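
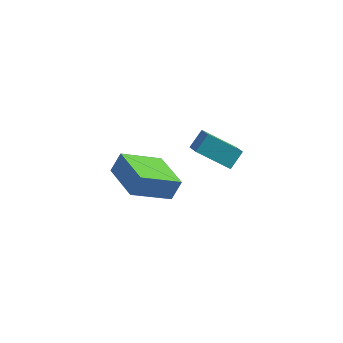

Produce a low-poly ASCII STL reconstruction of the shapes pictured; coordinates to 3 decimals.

solid 
facet normal -0.805 -0.115 0.582
outer loop
vertex 2.404 2.572 -2.926
vertex 2.751 3.265 -2.309
vertex 1.973 3.207 -3.396
endloop
endfacet
facet normal -0.351 -0.699 -0.623
outer loop
vertex 3.429 3.415 -4.451
vertex 2.404 2.572 -2.926
vertex 1.973 3.207 -3.396
endloop
endfacet
facet normal -0.805 -0.115 0.582
outer loop
vertex 1.973 3.207 -3.396
vertex 2.751 3.265 -2.309
vertex 2.32 3.9 -2.779
endloop
endfacet
facet normal -0.479 0.705 -0.522
outer loop
vertex 2.32 3.9 -2.779
vertex 3.429 3.415 -4.451
vertex 1.973 3.207 -3.396
endloop
endfacet
facet normal 0.479 -0.705 0.522
outer loop
vertex 2.404 2.572 -2.926
vertex 4.207 3.473 -3.364
vertex 2.751 3.265 -2.309
endloop
endfacet
facet normal -0.351 -0.699 -0.623
outer loop
vertex 3.86 2.78 -3.981
vertex 2.404 2.572 -2.926
vertex 3.429 3.415 -4.451
endloop
endfacet
facet normal 0.479 -0.705 0.522
outer loop
vertex 3.86 2.78 -3.981
vertex 4.207 3.473 -3.364
vertex 2.404 2.572 -2.926
endloop
endfacet
facet normal 0.351 0.699 0.623
outer loop
vertex 2.751 3.265 -2.309
vertex 4.207 3.473 -3.364
vertex 2.32 3.9 -2.779
endloop
endfacet
facet normal -0.479 0.705 -0.522
outer loop
vertex 3.776 4.108 -3.834
vertex 3.429 3.415 -4.451
vertex 2.32 3.9 -2.779
endloop
endfacet
facet normal 0.351 0.699 0.623
outer loop
vertex 2.32 3.9 -2.779
vertex 4.207 3.473 -3.364
vertex 3.776 4.108 -3.834
endloop
endfacet
facet normal 0.805 0.115 -0.582
outer loop
vertex 3.776 4.108 -3.834
vertex 3.86 2.78 -3.981
vertex 3.429 3.415 -4.451
endloop
endfacet
facet normal 0.805 0.115 -0.582
outer loop
vertex 4.207 3.473 -3.364
vertex 3.86 2.78 -3.981
vertex 3.776 4.108 -3.834
endloop
endfacet
facet normal -0.651 0.748 -0.128
outer loop
vertex 0.211 -0.896 0.005
vertex 1.594 0.13 -1.032
vertex -0.097 -1.303 -0.808
endloop
endfacet
facet normal -0.688 -0.510 0.516
outer loop
vertex 1.126 -2.71 -0.568
vertex 0.211 -0.896 0.005
vertex -0.097 -1.303 -0.808
endloop
endfacet
facet normal -0.651 0.748 -0.128
outer loop
vertex -0.097 -1.303 -0.808
vertex 1.594 0.13 -1.032
vertex 1.286 -0.277 -1.845
endloop
endfacet
facet normal -0.321 -0.424 -0.847
outer loop
vertex 1.286 -0.277 -1.845
vertex 1.126 -2.71 -0.568
vertex -0.097 -1.303 -0.808
endloop
endfacet
facet normal 0.321 0.424 0.847
outer loop
vertex 0.211 -0.896 0.005
vertex 2.817 -1.277 -0.792
vertex 1.594 0.13 -1.032
endloop
endfacet
facet normal -0.688 -0.510 0.516
outer loop
vertex 1.434 -2.303 0.245
vertex 0.211 -0.896 0.005
vertex 1.126 -2.71 -0.568
endloop
endfacet
facet normal 0.321 0.424 0.847
outer loop
vertex 1.434 -2.303 0.245
vertex 2.817 -1.277 -0.792
vertex 0.211 -0.896 0.005
endloop
endfacet
facet normal 0.688 0.510 -0.516
outer loop
vertex 1.594 0.13 -1.032
vertex 2.817 -1.277 -0.792
vertex 1.286 -0.277 -1.845
endloop
endfacet
facet normal -0.321 -0.424 -0.847
outer loop
vertex 2.509 -1.684 -1.605
vertex 1.126 -2.71 -0.568
vertex 1.286 -0.277 -1.845
endloop
endfacet
facet normal 0.688 0.510 -0.516
outer loop
vertex 1.286 -0.277 -1.845
vertex 2.817 -1.277 -0.792
vertex 2.509 -1.684 -1.605
endloop
endfacet
facet normal 0.651 -0.748 0.128
outer loop
vertex 2.509 -1.684 -1.605
vertex 1.434 -2.303 0.245
vertex 1.126 -2.71 -0.568
endloop
endfacet
facet normal 0.651 -0.748 0.128
outer loop
vertex 2.817 -1.277 -0.792
vertex 1.434 -2.303 0.245
vertex 2.509 -1.684 -1.605
endloop
endfacet

endsolid


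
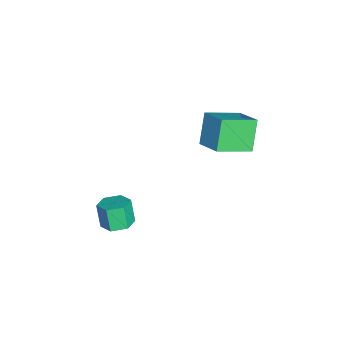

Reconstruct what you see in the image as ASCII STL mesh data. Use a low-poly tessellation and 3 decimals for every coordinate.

solid 
facet normal -0.569 0.077 0.819
outer loop
vertex -1.862 0.442 2.868
vertex -2.521 1.662 2.295
vertex -2.682 -0.239 2.362
endloop
endfacet
facet normal 0.439 -0.813 0.382
outer loop
vertex -1.919 -0.342 1.265
vertex -1.862 0.442 2.868
vertex -2.682 -0.239 2.362
endloop
endfacet
facet normal -0.569 0.077 0.819
outer loop
vertex -2.682 -0.239 2.362
vertex -2.521 1.662 2.295
vertex -3.341 0.981 1.789
endloop
endfacet
facet normal -0.695 -0.577 -0.429
outer loop
vertex -3.341 0.981 1.789
vertex -1.919 -0.342 1.265
vertex -2.682 -0.239 2.362
endloop
endfacet
facet normal 0.695 0.577 0.429
outer loop
vertex -1.862 0.442 2.868
vertex -1.758 1.559 1.198
vertex -2.521 1.662 2.295
endloop
endfacet
facet normal 0.439 -0.813 0.382
outer loop
vertex -1.099 0.339 1.771
vertex -1.862 0.442 2.868
vertex -1.919 -0.342 1.265
endloop
endfacet
facet normal 0.695 0.577 0.429
outer loop
vertex -1.099 0.339 1.771
vertex -1.758 1.559 1.198
vertex -1.862 0.442 2.868
endloop
endfacet
facet normal -0.439 0.813 -0.382
outer loop
vertex -2.521 1.662 2.295
vertex -1.758 1.559 1.198
vertex -3.341 0.981 1.789
endloop
endfacet
facet normal -0.695 -0.577 -0.429
outer loop
vertex -2.578 0.878 0.692
vertex -1.919 -0.342 1.265
vertex -3.341 0.981 1.789
endloop
endfacet
facet normal -0.439 0.813 -0.382
outer loop
vertex -3.341 0.981 1.789
vertex -1.758 1.559 1.198
vertex -2.578 0.878 0.692
endloop
endfacet
facet normal 0.569 -0.077 -0.819
outer loop
vertex -2.578 0.878 0.692
vertex -1.099 0.339 1.771
vertex -1.919 -0.342 1.265
endloop
endfacet
facet normal 0.569 -0.077 -0.819
outer loop
vertex -1.758 1.559 1.198
vertex -1.099 0.339 1.771
vertex -2.578 0.878 0.692
endloop
endfacet
facet normal 0.326 0.180 -0.928
outer loop
vertex -0.47 -2.78 -2.72
vertex -0.886 -3.209 -2.949
vertex -1.059 -2.596 -2.891
endloop
endfacet
facet normal 0.219 0.941 0.258
outer loop
vertex -0.47 -2.78 -2.72
vertex -1.059 -2.596 -2.891
vertex -0.799 -2.961 -1.782
endloop
endfacet
facet normal 0.217 0.941 0.259
outer loop
vertex -0.799 -2.961 -1.782
vertex -1.059 -2.596 -2.891
vertex -1.388 -2.778 -1.953
endloop
endfacet
facet normal -0.325 -0.180 0.928
outer loop
vertex -0.799 -2.961 -1.782
vertex -1.388 -2.778 -1.953
vertex -1.214 -3.391 -2.011
endloop
endfacet
facet normal 0.326 0.180 -0.928
outer loop
vertex -1.059 -2.596 -2.891
vertex -0.886 -3.209 -2.949
vertex -1.474 -3.025 -3.12
endloop
endfacet
facet normal -0.687 0.719 -0.102
outer loop
vertex -1.059 -2.596 -2.891
vertex -1.474 -3.025 -3.12
vertex -1.388 -2.778 -1.953
endloop
endfacet
facet normal -0.687 0.719 -0.102
outer loop
vertex -1.388 -2.778 -1.953
vertex -1.474 -3.025 -3.12
vertex -1.803 -3.207 -2.182
endloop
endfacet
facet normal -0.326 -0.180 0.928
outer loop
vertex -1.388 -2.778 -1.953
vertex -1.803 -3.207 -2.182
vertex -1.214 -3.391 -2.011
endloop
endfacet
facet normal 0.326 0.180 -0.928
outer loop
vertex -1.474 -3.025 -3.12
vertex -0.886 -3.209 -2.949
vertex -1.301 -3.639 -3.178
endloop
endfacet
facet normal -0.906 -0.221 -0.361
outer loop
vertex -1.474 -3.025 -3.12
vertex -1.301 -3.639 -3.178
vertex -1.803 -3.207 -2.182
endloop
endfacet
facet normal -0.906 -0.222 -0.361
outer loop
vertex -1.803 -3.207 -2.182
vertex -1.301 -3.639 -3.178
vertex -1.63 -3.82 -2.24
endloop
endfacet
facet normal -0.326 -0.180 0.928
outer loop
vertex -1.803 -3.207 -2.182
vertex -1.63 -3.82 -2.24
vertex -1.214 -3.391 -2.011
endloop
endfacet
facet normal 0.325 0.180 -0.928
outer loop
vertex -1.301 -3.639 -3.178
vertex -0.886 -3.209 -2.949
vertex -0.712 -3.822 -3.007
endloop
endfacet
facet normal -0.218 -0.941 -0.258
outer loop
vertex -1.301 -3.639 -3.178
vertex -0.712 -3.822 -3.007
vertex -1.63 -3.82 -2.24
endloop
endfacet
facet normal -0.219 -0.941 -0.259
outer loop
vertex -1.63 -3.82 -2.24
vertex -0.712 -3.822 -3.007
vertex -1.041 -4.004 -2.069
endloop
endfacet
facet normal -0.326 -0.180 0.928
outer loop
vertex -1.63 -3.82 -2.24
vertex -1.041 -4.004 -2.069
vertex -1.214 -3.391 -2.011
endloop
endfacet
facet normal 0.326 0.180 -0.928
outer loop
vertex -0.712 -3.822 -3.007
vertex -0.886 -3.209 -2.949
vertex -0.297 -3.393 -2.778
endloop
endfacet
facet normal 0.687 -0.719 0.102
outer loop
vertex -0.712 -3.822 -3.007
vertex -0.297 -3.393 -2.778
vertex -1.041 -4.004 -2.069
endloop
endfacet
facet normal 0.687 -0.719 0.102
outer loop
vertex -1.041 -4.004 -2.069
vertex -0.297 -3.393 -2.778
vertex -0.626 -3.575 -1.84
endloop
endfacet
facet normal -0.326 -0.180 0.928
outer loop
vertex -1.041 -4.004 -2.069
vertex -0.626 -3.575 -1.84
vertex -1.214 -3.391 -2.011
endloop
endfacet
facet normal 0.326 0.180 -0.928
outer loop
vertex -0.297 -3.393 -2.778
vertex -0.886 -3.209 -2.949
vertex -0.47 -2.78 -2.72
endloop
endfacet
facet normal 0.906 0.222 0.361
outer loop
vertex -0.297 -3.393 -2.778
vertex -0.47 -2.78 -2.72
vertex -0.626 -3.575 -1.84
endloop
endfacet
facet normal 0.906 0.221 0.361
outer loop
vertex -0.626 -3.575 -1.84
vertex -0.47 -2.78 -2.72
vertex -0.799 -2.961 -1.782
endloop
endfacet
facet normal -0.326 -0.180 0.928
outer loop
vertex -0.626 -3.575 -1.84
vertex -0.799 -2.961 -1.782
vertex -1.214 -3.391 -2.011
endloop
endfacet

endsolid


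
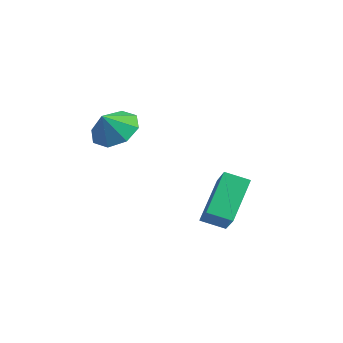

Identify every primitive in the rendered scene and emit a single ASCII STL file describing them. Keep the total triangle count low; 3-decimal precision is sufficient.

solid 
facet normal 0.059 0.540 -0.839
outer loop
vertex -1.781 -4.255 1.998
vertex -2.229 -3.499 2.453
vertex -1.29 -3.787 2.334
endloop
endfacet
facet normal 0.531 -0.785 0.318
outer loop
vertex -1.781 -4.255 1.998
vertex -1.29 -3.787 2.334
vertex -2.291 -4.061 3.327
endloop
endfacet
facet normal 0.059 0.540 -0.839
outer loop
vertex -1.29 -3.787 2.334
vertex -2.229 -3.499 2.453
vertex -1.349 -3.15 2.74
endloop
endfacet
facet normal 0.709 -0.331 0.623
outer loop
vertex -1.29 -3.787 2.334
vertex -1.349 -3.15 2.74
vertex -2.291 -4.061 3.327
endloop
endfacet
facet normal 0.059 0.540 -0.839
outer loop
vertex -1.349 -3.15 2.74
vertex -2.229 -3.499 2.453
vertex -1.923 -2.717 2.978
endloop
endfacet
facet normal 0.449 0.107 0.887
outer loop
vertex -1.349 -3.15 2.74
vertex -1.923 -2.717 2.978
vertex -2.291 -4.061 3.327
endloop
endfacet
facet normal 0.058 0.541 -0.839
outer loop
vertex -1.923 -2.717 2.978
vertex -2.229 -3.499 2.453
vertex -2.677 -2.743 2.909
endloop
endfacet
facet normal -0.097 0.275 0.957
outer loop
vertex -1.923 -2.717 2.978
vertex -2.677 -2.743 2.909
vertex -2.291 -4.061 3.327
endloop
endfacet
facet normal 0.059 0.541 -0.839
outer loop
vertex -2.677 -2.743 2.909
vertex -2.229 -3.499 2.453
vertex -3.169 -3.211 2.573
endloop
endfacet
facet normal -0.609 0.072 0.790
outer loop
vertex -2.677 -2.743 2.909
vertex -3.169 -3.211 2.573
vertex -2.291 -4.061 3.327
endloop
endfacet
facet normal 0.058 0.540 -0.839
outer loop
vertex -3.169 -3.211 2.573
vertex -2.229 -3.499 2.453
vertex -3.11 -3.848 2.167
endloop
endfacet
facet normal -0.787 -0.382 0.485
outer loop
vertex -3.169 -3.211 2.573
vertex -3.11 -3.848 2.167
vertex -2.291 -4.061 3.327
endloop
endfacet
facet normal 0.059 0.540 -0.840
outer loop
vertex -3.11 -3.848 2.167
vertex -2.229 -3.499 2.453
vertex -2.536 -4.281 1.929
endloop
endfacet
facet normal -0.527 -0.820 0.221
outer loop
vertex -3.11 -3.848 2.167
vertex -2.536 -4.281 1.929
vertex -2.291 -4.061 3.327
endloop
endfacet
facet normal 0.058 0.540 -0.840
outer loop
vertex -2.536 -4.281 1.929
vertex -2.229 -3.499 2.453
vertex -1.781 -4.255 1.998
endloop
endfacet
facet normal 0.020 -0.988 0.152
outer loop
vertex -2.536 -4.281 1.929
vertex -1.781 -4.255 1.998
vertex -2.291 -4.061 3.327
endloop
endfacet
facet normal -0.754 -0.566 0.333
outer loop
vertex 1.472 -1.658 1.051
vertex 0.649 -1.172 0.014
vertex 2.069 -3.14 -0.118
endloop
endfacet
facet normal 0.583 -0.345 0.735
outer loop
vertex 2.831 -2.568 -0.454
vertex 1.472 -1.658 1.051
vertex 2.069 -3.14 -0.118
endloop
endfacet
facet normal -0.754 -0.566 0.333
outer loop
vertex 2.069 -3.14 -0.118
vertex 0.649 -1.172 0.014
vertex 1.246 -2.654 -1.155
endloop
endfacet
facet normal 0.302 -0.749 -0.590
outer loop
vertex 1.246 -2.654 -1.155
vertex 2.831 -2.568 -0.454
vertex 2.069 -3.14 -0.118
endloop
endfacet
facet normal -0.302 0.749 0.590
outer loop
vertex 1.472 -1.658 1.051
vertex 1.411 -0.6 -0.322
vertex 0.649 -1.172 0.014
endloop
endfacet
facet normal 0.583 -0.345 0.735
outer loop
vertex 2.234 -1.086 0.715
vertex 1.472 -1.658 1.051
vertex 2.831 -2.568 -0.454
endloop
endfacet
facet normal -0.302 0.749 0.590
outer loop
vertex 2.234 -1.086 0.715
vertex 1.411 -0.6 -0.322
vertex 1.472 -1.658 1.051
endloop
endfacet
facet normal -0.583 0.345 -0.735
outer loop
vertex 0.649 -1.172 0.014
vertex 1.411 -0.6 -0.322
vertex 1.246 -2.654 -1.155
endloop
endfacet
facet normal 0.302 -0.749 -0.590
outer loop
vertex 2.008 -2.082 -1.491
vertex 2.831 -2.568 -0.454
vertex 1.246 -2.654 -1.155
endloop
endfacet
facet normal -0.583 0.345 -0.735
outer loop
vertex 1.246 -2.654 -1.155
vertex 1.411 -0.6 -0.322
vertex 2.008 -2.082 -1.491
endloop
endfacet
facet normal 0.754 0.566 -0.333
outer loop
vertex 2.008 -2.082 -1.491
vertex 2.234 -1.086 0.715
vertex 2.831 -2.568 -0.454
endloop
endfacet
facet normal 0.754 0.566 -0.333
outer loop
vertex 1.411 -0.6 -0.322
vertex 2.234 -1.086 0.715
vertex 2.008 -2.082 -1.491
endloop
endfacet

endsolid


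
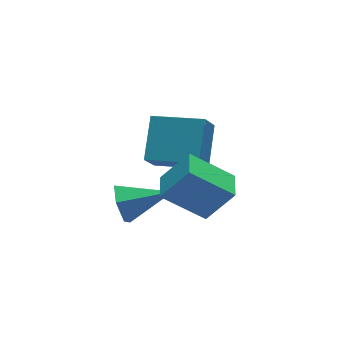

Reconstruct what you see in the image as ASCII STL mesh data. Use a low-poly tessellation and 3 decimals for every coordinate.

solid 
facet normal -0.854 0.409 -0.320
outer loop
vertex -2.133 -1.479 -3.07
vertex -2.544 -1.819 -2.408
vertex -2.198 -1.045 -2.342
endloop
endfacet
facet normal 0.793 0.552 -0.258
outer loop
vertex -2.133 -1.479 -3.07
vertex -2.198 -1.045 -2.342
vertex -0.956 -2.581 -1.812
endloop
endfacet
facet normal -0.854 0.409 -0.320
outer loop
vertex -2.198 -1.045 -2.342
vertex -2.544 -1.819 -2.408
vertex -2.609 -1.385 -1.68
endloop
endfacet
facet normal 0.492 0.612 0.620
outer loop
vertex -2.198 -1.045 -2.342
vertex -2.609 -1.385 -1.68
vertex -0.956 -2.581 -1.812
endloop
endfacet
facet normal -0.854 0.410 -0.320
outer loop
vertex -2.609 -1.385 -1.68
vertex -2.544 -1.819 -2.408
vertex -2.955 -2.158 -1.746
endloop
endfacet
facet normal 0.014 -0.091 0.996
outer loop
vertex -2.609 -1.385 -1.68
vertex -2.955 -2.158 -1.746
vertex -0.956 -2.581 -1.812
endloop
endfacet
facet normal -0.854 0.411 -0.320
outer loop
vertex -2.955 -2.158 -1.746
vertex -2.544 -1.819 -2.408
vertex -2.891 -2.592 -2.474
endloop
endfacet
facet normal -0.164 -0.854 0.494
outer loop
vertex -2.955 -2.158 -1.746
vertex -2.891 -2.592 -2.474
vertex -0.956 -2.581 -1.812
endloop
endfacet
facet normal -0.854 0.411 -0.320
outer loop
vertex -2.891 -2.592 -2.474
vertex -2.544 -1.819 -2.408
vertex -2.48 -2.253 -3.136
endloop
endfacet
facet normal 0.136 -0.914 -0.383
outer loop
vertex -2.891 -2.592 -2.474
vertex -2.48 -2.253 -3.136
vertex -0.956 -2.581 -1.812
endloop
endfacet
facet normal -0.854 0.410 -0.320
outer loop
vertex -2.48 -2.253 -3.136
vertex -2.544 -1.819 -2.408
vertex -2.133 -1.479 -3.07
endloop
endfacet
facet normal 0.615 -0.211 -0.760
outer loop
vertex -2.48 -2.253 -3.136
vertex -2.133 -1.479 -3.07
vertex -0.956 -2.581 -1.812
endloop
endfacet
facet normal -0.563 0.238 -0.791
outer loop
vertex -2.069 -3.646 -0.404
vertex -1.515 -2.703 -0.514
vertex -0.792 -4.534 -1.58
endloop
endfacet
facet normal -0.504 -0.858 0.101
outer loop
vertex 0.115 -4.917 -0.306
vertex -2.069 -3.646 -0.404
vertex -0.792 -4.534 -1.58
endloop
endfacet
facet normal -0.563 0.238 -0.791
outer loop
vertex -0.792 -4.534 -1.58
vertex -1.515 -2.703 -0.514
vertex -0.238 -3.59 -1.69
endloop
endfacet
facet normal 0.655 -0.455 -0.603
outer loop
vertex -0.238 -3.59 -1.69
vertex 0.115 -4.917 -0.306
vertex -0.792 -4.534 -1.58
endloop
endfacet
facet normal -0.655 0.455 0.603
outer loop
vertex -2.069 -3.646 -0.404
vertex -0.608 -3.086 0.76
vertex -1.515 -2.703 -0.514
endloop
endfacet
facet normal -0.504 -0.858 0.100
outer loop
vertex -1.162 -4.03 0.87
vertex -2.069 -3.646 -0.404
vertex 0.115 -4.917 -0.306
endloop
endfacet
facet normal -0.655 0.455 0.603
outer loop
vertex -1.162 -4.03 0.87
vertex -0.608 -3.086 0.76
vertex -2.069 -3.646 -0.404
endloop
endfacet
facet normal 0.504 0.858 -0.100
outer loop
vertex -1.515 -2.703 -0.514
vertex -0.608 -3.086 0.76
vertex -0.238 -3.59 -1.69
endloop
endfacet
facet normal 0.655 -0.455 -0.603
outer loop
vertex 0.669 -3.974 -0.416
vertex 0.115 -4.917 -0.306
vertex -0.238 -3.59 -1.69
endloop
endfacet
facet normal 0.504 0.858 -0.100
outer loop
vertex -0.238 -3.59 -1.69
vertex -0.608 -3.086 0.76
vertex 0.669 -3.974 -0.416
endloop
endfacet
facet normal 0.563 -0.238 0.791
outer loop
vertex 0.669 -3.974 -0.416
vertex -1.162 -4.03 0.87
vertex 0.115 -4.917 -0.306
endloop
endfacet
facet normal 0.563 -0.238 0.791
outer loop
vertex -0.608 -3.086 0.76
vertex -1.162 -4.03 0.87
vertex 0.669 -3.974 -0.416
endloop
endfacet
facet normal -0.485 -0.297 0.823
outer loop
vertex 1.341 -0.881 -0.324
vertex -0.079 0.517 -0.656
vertex 0.378 -2.098 -1.331
endloop
endfacet
facet normal 0.703 -0.692 0.164
outer loop
vertex 0.999 -1.717 -2.384
vertex 1.341 -0.881 -0.324
vertex 0.378 -2.098 -1.331
endloop
endfacet
facet normal -0.485 -0.297 0.823
outer loop
vertex 0.378 -2.098 -1.331
vertex -0.079 0.517 -0.656
vertex -1.042 -0.7 -1.663
endloop
endfacet
facet normal -0.520 -0.658 -0.545
outer loop
vertex -1.042 -0.7 -1.663
vertex 0.999 -1.717 -2.384
vertex 0.378 -2.098 -1.331
endloop
endfacet
facet normal 0.520 0.658 0.545
outer loop
vertex 1.341 -0.881 -0.324
vertex 0.542 0.898 -1.709
vertex -0.079 0.517 -0.656
endloop
endfacet
facet normal 0.703 -0.692 0.164
outer loop
vertex 1.962 -0.5 -1.377
vertex 1.341 -0.881 -0.324
vertex 0.999 -1.717 -2.384
endloop
endfacet
facet normal 0.520 0.658 0.545
outer loop
vertex 1.962 -0.5 -1.377
vertex 0.542 0.898 -1.709
vertex 1.341 -0.881 -0.324
endloop
endfacet
facet normal -0.703 0.692 -0.164
outer loop
vertex -0.079 0.517 -0.656
vertex 0.542 0.898 -1.709
vertex -1.042 -0.7 -1.663
endloop
endfacet
facet normal -0.520 -0.658 -0.545
outer loop
vertex -0.421 -0.319 -2.716
vertex 0.999 -1.717 -2.384
vertex -1.042 -0.7 -1.663
endloop
endfacet
facet normal -0.703 0.692 -0.164
outer loop
vertex -1.042 -0.7 -1.663
vertex 0.542 0.898 -1.709
vertex -0.421 -0.319 -2.716
endloop
endfacet
facet normal 0.485 0.297 -0.823
outer loop
vertex -0.421 -0.319 -2.716
vertex 1.962 -0.5 -1.377
vertex 0.999 -1.717 -2.384
endloop
endfacet
facet normal 0.485 0.297 -0.823
outer loop
vertex 0.542 0.898 -1.709
vertex 1.962 -0.5 -1.377
vertex -0.421 -0.319 -2.716
endloop
endfacet

endsolid


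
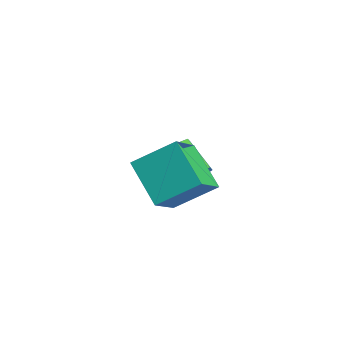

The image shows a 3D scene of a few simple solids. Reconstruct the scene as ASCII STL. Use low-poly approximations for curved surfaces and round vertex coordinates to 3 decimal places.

solid 
facet normal 0.784 0.246 -0.570
outer loop
vertex -0.996 0.812 -3.685
vertex -1.565 1.165 -4.316
vertex -1.241 1.698 -3.64
endloop
endfacet
facet normal 0.561 0.113 0.820
outer loop
vertex -0.996 0.812 -3.685
vertex -1.241 1.698 -3.64
vertex -2.306 0.402 -2.733
endloop
endfacet
facet normal 0.561 0.113 0.820
outer loop
vertex -2.306 0.402 -2.733
vertex -1.241 1.698 -3.64
vertex -2.55 1.288 -2.688
endloop
endfacet
facet normal -0.784 -0.245 0.570
outer loop
vertex -2.306 0.402 -2.733
vertex -2.55 1.288 -2.688
vertex -2.875 0.755 -3.364
endloop
endfacet
facet normal 0.784 0.246 -0.570
outer loop
vertex -1.241 1.698 -3.64
vertex -1.565 1.165 -4.316
vertex -1.81 2.051 -4.271
endloop
endfacet
facet normal 0.050 0.890 0.453
outer loop
vertex -1.241 1.698 -3.64
vertex -1.81 2.051 -4.271
vertex -2.55 1.288 -2.688
endloop
endfacet
facet normal 0.050 0.890 0.453
outer loop
vertex -2.55 1.288 -2.688
vertex -1.81 2.051 -4.271
vertex -3.119 1.641 -3.319
endloop
endfacet
facet normal -0.784 -0.245 0.570
outer loop
vertex -2.55 1.288 -2.688
vertex -3.119 1.641 -3.319
vertex -2.875 0.755 -3.364
endloop
endfacet
facet normal 0.784 0.246 -0.570
outer loop
vertex -1.81 2.051 -4.271
vertex -1.565 1.165 -4.316
vertex -2.134 1.518 -4.947
endloop
endfacet
facet normal -0.511 0.777 -0.368
outer loop
vertex -1.81 2.051 -4.271
vertex -2.134 1.518 -4.947
vertex -3.119 1.641 -3.319
endloop
endfacet
facet normal -0.510 0.777 -0.368
outer loop
vertex -3.119 1.641 -3.319
vertex -2.134 1.518 -4.947
vertex -3.444 1.108 -3.995
endloop
endfacet
facet normal -0.784 -0.245 0.570
outer loop
vertex -3.119 1.641 -3.319
vertex -3.444 1.108 -3.995
vertex -2.875 0.755 -3.364
endloop
endfacet
facet normal 0.784 0.245 -0.570
outer loop
vertex -2.134 1.518 -4.947
vertex -1.565 1.165 -4.316
vertex -1.89 0.632 -4.992
endloop
endfacet
facet normal -0.561 -0.113 -0.820
outer loop
vertex -2.134 1.518 -4.947
vertex -1.89 0.632 -4.992
vertex -3.444 1.108 -3.995
endloop
endfacet
facet normal -0.561 -0.113 -0.820
outer loop
vertex -3.444 1.108 -3.995
vertex -1.89 0.632 -4.992
vertex -3.199 0.222 -4.04
endloop
endfacet
facet normal -0.784 -0.246 0.570
outer loop
vertex -3.444 1.108 -3.995
vertex -3.199 0.222 -4.04
vertex -2.875 0.755 -3.364
endloop
endfacet
facet normal 0.784 0.245 -0.570
outer loop
vertex -1.89 0.632 -4.992
vertex -1.565 1.165 -4.316
vertex -1.321 0.279 -4.361
endloop
endfacet
facet normal -0.050 -0.890 -0.453
outer loop
vertex -1.89 0.632 -4.992
vertex -1.321 0.279 -4.361
vertex -3.199 0.222 -4.04
endloop
endfacet
facet normal -0.050 -0.890 -0.453
outer loop
vertex -3.199 0.222 -4.04
vertex -1.321 0.279 -4.361
vertex -2.63 -0.131 -3.409
endloop
endfacet
facet normal -0.784 -0.246 0.570
outer loop
vertex -3.199 0.222 -4.04
vertex -2.63 -0.131 -3.409
vertex -2.875 0.755 -3.364
endloop
endfacet
facet normal 0.784 0.245 -0.570
outer loop
vertex -1.321 0.279 -4.361
vertex -1.565 1.165 -4.316
vertex -0.996 0.812 -3.685
endloop
endfacet
facet normal 0.511 -0.777 0.367
outer loop
vertex -1.321 0.279 -4.361
vertex -0.996 0.812 -3.685
vertex -2.63 -0.131 -3.409
endloop
endfacet
facet normal 0.511 -0.777 0.368
outer loop
vertex -2.63 -0.131 -3.409
vertex -0.996 0.812 -3.685
vertex -2.306 0.402 -2.733
endloop
endfacet
facet normal -0.784 -0.246 0.570
outer loop
vertex -2.63 -0.131 -3.409
vertex -2.306 0.402 -2.733
vertex -2.875 0.755 -3.364
endloop
endfacet
facet normal -0.805 -0.129 0.579
outer loop
vertex 1.208 -0.724 0.061
vertex 0.178 0.424 -1.116
vertex 0.67 -2.348 -1.051
endloop
endfacet
facet normal 0.531 -0.591 0.607
outer loop
vertex 2.442 -2.064 -2.324
vertex 1.208 -0.724 0.061
vertex 0.67 -2.348 -1.051
endloop
endfacet
facet normal -0.805 -0.129 0.579
outer loop
vertex 0.67 -2.348 -1.051
vertex 0.178 0.424 -1.116
vertex -0.36 -1.2 -2.228
endloop
endfacet
facet normal -0.264 -0.796 -0.545
outer loop
vertex -0.36 -1.2 -2.228
vertex 2.442 -2.064 -2.324
vertex 0.67 -2.348 -1.051
endloop
endfacet
facet normal 0.264 0.796 0.545
outer loop
vertex 1.208 -0.724 0.061
vertex 1.95 0.708 -2.389
vertex 0.178 0.424 -1.116
endloop
endfacet
facet normal 0.531 -0.591 0.607
outer loop
vertex 2.98 -0.44 -1.212
vertex 1.208 -0.724 0.061
vertex 2.442 -2.064 -2.324
endloop
endfacet
facet normal 0.264 0.796 0.545
outer loop
vertex 2.98 -0.44 -1.212
vertex 1.95 0.708 -2.389
vertex 1.208 -0.724 0.061
endloop
endfacet
facet normal -0.531 0.591 -0.607
outer loop
vertex 0.178 0.424 -1.116
vertex 1.95 0.708 -2.389
vertex -0.36 -1.2 -2.228
endloop
endfacet
facet normal -0.264 -0.796 -0.545
outer loop
vertex 1.412 -0.916 -3.501
vertex 2.442 -2.064 -2.324
vertex -0.36 -1.2 -2.228
endloop
endfacet
facet normal -0.531 0.591 -0.607
outer loop
vertex -0.36 -1.2 -2.228
vertex 1.95 0.708 -2.389
vertex 1.412 -0.916 -3.501
endloop
endfacet
facet normal 0.805 0.129 -0.579
outer loop
vertex 1.412 -0.916 -3.501
vertex 2.98 -0.44 -1.212
vertex 2.442 -2.064 -2.324
endloop
endfacet
facet normal 0.805 0.129 -0.579
outer loop
vertex 1.95 0.708 -2.389
vertex 2.98 -0.44 -1.212
vertex 1.412 -0.916 -3.501
endloop
endfacet

endsolid


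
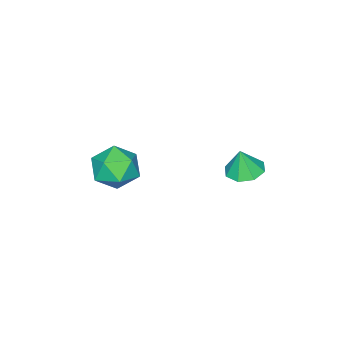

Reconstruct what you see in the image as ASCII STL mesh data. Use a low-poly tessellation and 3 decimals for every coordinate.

solid 
facet normal -0.167 0.091 -0.982
outer loop
vertex -2.281 0.995 -0.766
vertex -2.968 0.768 -0.67
vertex -2.634 1.417 -0.667
endloop
endfacet
facet normal 0.728 0.499 0.470
outer loop
vertex -2.281 0.995 -0.766
vertex -2.634 1.417 -0.667
vertex -2.792 0.672 0.37
endloop
endfacet
facet normal -0.165 0.090 -0.982
outer loop
vertex -2.634 1.417 -0.667
vertex -2.968 0.768 -0.67
vertex -3.182 1.458 -0.571
endloop
endfacet
facet normal 0.163 0.789 0.592
outer loop
vertex -2.634 1.417 -0.667
vertex -3.182 1.458 -0.571
vertex -2.792 0.672 0.37
endloop
endfacet
facet normal -0.165 0.090 -0.982
outer loop
vertex -3.182 1.458 -0.571
vertex -2.968 0.768 -0.67
vertex -3.605 1.096 -0.533
endloop
endfacet
facet normal -0.443 0.589 0.676
outer loop
vertex -3.182 1.458 -0.571
vertex -3.605 1.096 -0.533
vertex -2.792 0.672 0.37
endloop
endfacet
facet normal -0.165 0.089 -0.982
outer loop
vertex -3.605 1.096 -0.533
vertex -2.968 0.768 -0.67
vertex -3.655 0.541 -0.575
endloop
endfacet
facet normal -0.739 0.016 0.673
outer loop
vertex -3.605 1.096 -0.533
vertex -3.655 0.541 -0.575
vertex -2.792 0.672 0.37
endloop
endfacet
facet normal -0.165 0.090 -0.982
outer loop
vertex -3.655 0.541 -0.575
vertex -2.968 0.768 -0.67
vertex -3.302 0.119 -0.673
endloop
endfacet
facet normal -0.550 -0.596 0.585
outer loop
vertex -3.655 0.541 -0.575
vertex -3.302 0.119 -0.673
vertex -2.792 0.672 0.37
endloop
endfacet
facet normal -0.167 0.090 -0.982
outer loop
vertex -3.302 0.119 -0.673
vertex -2.968 0.768 -0.67
vertex -2.754 0.077 -0.77
endloop
endfacet
facet normal 0.014 -0.886 0.463
outer loop
vertex -3.302 0.119 -0.673
vertex -2.754 0.077 -0.77
vertex -2.792 0.672 0.37
endloop
endfacet
facet normal -0.166 0.091 -0.982
outer loop
vertex -2.754 0.077 -0.77
vertex -2.968 0.768 -0.67
vertex -2.33 0.44 -0.808
endloop
endfacet
facet normal 0.621 -0.686 0.379
outer loop
vertex -2.754 0.077 -0.77
vertex -2.33 0.44 -0.808
vertex -2.792 0.672 0.37
endloop
endfacet
facet normal -0.167 0.089 -0.982
outer loop
vertex -2.33 0.44 -0.808
vertex -2.968 0.768 -0.67
vertex -2.281 0.995 -0.766
endloop
endfacet
facet normal 0.918 -0.110 0.382
outer loop
vertex -2.33 0.44 -0.808
vertex -2.281 0.995 -0.766
vertex -2.792 0.672 0.37
endloop
endfacet
facet normal -0.569 0.250 0.783
outer loop
vertex -1.261 -2.852 -1.007
vertex -2.034 -3.306 -1.424
vertex -1.43 -3.809 -0.824
endloop
endfacet
facet normal 0.112 0.167 0.979
outer loop
vertex -1.261 -2.852 -1.007
vertex -1.43 -3.809 -0.824
vertex -0.508 -3.492 -0.984
endloop
endfacet
facet normal 0.509 0.621 0.596
outer loop
vertex -1.261 -2.852 -1.007
vertex -0.508 -3.492 -0.984
vertex -0.541 -2.794 -1.682
endloop
endfacet
facet normal 0.073 0.984 0.162
outer loop
vertex -1.261 -2.852 -1.007
vertex -0.541 -2.794 -1.682
vertex -1.485 -2.679 -1.954
endloop
endfacet
facet normal -0.594 0.755 0.278
outer loop
vertex -1.261 -2.852 -1.007
vertex -1.485 -2.679 -1.954
vertex -2.034 -3.306 -1.424
endloop
endfacet
facet normal 0.311 -0.496 0.810
outer loop
vertex -0.508 -3.492 -0.984
vertex -1.43 -3.809 -0.824
vertex -0.815 -4.341 -1.386
endloop
endfacet
facet normal -0.791 -0.362 0.493
outer loop
vertex -1.43 -3.809 -0.824
vertex -2.034 -3.306 -1.424
vertex -1.759 -4.226 -1.658
endloop
endfacet
facet normal -0.830 0.454 -0.324
outer loop
vertex -2.034 -3.306 -1.424
vertex -1.485 -2.679 -1.954
vertex -1.792 -3.528 -2.356
endloop
endfacet
facet normal 0.247 0.824 -0.510
outer loop
vertex -1.485 -2.679 -1.954
vertex -0.541 -2.794 -1.682
vertex -0.87 -3.211 -2.516
endloop
endfacet
facet normal 0.953 0.236 0.191
outer loop
vertex -0.541 -2.794 -1.682
vertex -0.508 -3.492 -0.984
vertex -0.266 -3.714 -1.916
endloop
endfacet
facet normal -0.073 -0.984 -0.162
outer loop
vertex -1.039 -4.168 -2.333
vertex -0.815 -4.341 -1.386
vertex -1.759 -4.226 -1.658
endloop
endfacet
facet normal -0.509 -0.621 -0.596
outer loop
vertex -1.039 -4.168 -2.333
vertex -1.759 -4.226 -1.658
vertex -1.792 -3.528 -2.356
endloop
endfacet
facet normal -0.112 -0.167 -0.979
outer loop
vertex -1.039 -4.168 -2.333
vertex -1.792 -3.528 -2.356
vertex -0.87 -3.211 -2.516
endloop
endfacet
facet normal 0.569 -0.250 -0.783
outer loop
vertex -1.039 -4.168 -2.333
vertex -0.87 -3.211 -2.516
vertex -0.266 -3.714 -1.916
endloop
endfacet
facet normal 0.594 -0.755 -0.278
outer loop
vertex -1.039 -4.168 -2.333
vertex -0.266 -3.714 -1.916
vertex -0.815 -4.341 -1.386
endloop
endfacet
facet normal -0.247 -0.824 0.510
outer loop
vertex -1.759 -4.226 -1.658
vertex -0.815 -4.341 -1.386
vertex -1.43 -3.809 -0.824
endloop
endfacet
facet normal -0.953 -0.236 -0.191
outer loop
vertex -1.792 -3.528 -2.356
vertex -1.759 -4.226 -1.658
vertex -2.034 -3.306 -1.424
endloop
endfacet
facet normal -0.311 0.496 -0.810
outer loop
vertex -0.87 -3.211 -2.516
vertex -1.792 -3.528 -2.356
vertex -1.485 -2.679 -1.954
endloop
endfacet
facet normal 0.791 0.362 -0.493
outer loop
vertex -0.266 -3.714 -1.916
vertex -0.87 -3.211 -2.516
vertex -0.541 -2.794 -1.682
endloop
endfacet
facet normal 0.830 -0.454 0.324
outer loop
vertex -0.815 -4.341 -1.386
vertex -0.266 -3.714 -1.916
vertex -0.508 -3.492 -0.984
endloop
endfacet

endsolid


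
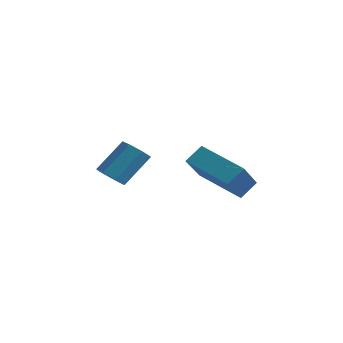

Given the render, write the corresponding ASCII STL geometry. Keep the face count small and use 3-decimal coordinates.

solid 
facet normal -0.944 0.059 0.325
outer loop
vertex 2.691 -0.436 -0.65
vertex 2.96 0.221 0.011
vertex 2.362 0.906 -1.849
endloop
endfacet
facet normal -0.277 -0.677 -0.682
outer loop
vertex 4.4 0.779 -2.551
vertex 2.691 -0.436 -0.65
vertex 2.362 0.906 -1.849
endloop
endfacet
facet normal -0.944 0.058 0.325
outer loop
vertex 2.362 0.906 -1.849
vertex 2.96 0.221 0.011
vertex 2.63 1.563 -1.188
endloop
endfacet
facet normal -0.180 0.733 -0.656
outer loop
vertex 2.63 1.563 -1.188
vertex 4.4 0.779 -2.551
vertex 2.362 0.906 -1.849
endloop
endfacet
facet normal 0.180 -0.733 0.656
outer loop
vertex 2.691 -0.436 -0.65
vertex 4.998 0.094 -0.691
vertex 2.96 0.221 0.011
endloop
endfacet
facet normal -0.277 -0.677 -0.682
outer loop
vertex 4.73 -0.563 -1.352
vertex 2.691 -0.436 -0.65
vertex 4.4 0.779 -2.551
endloop
endfacet
facet normal 0.180 -0.733 0.656
outer loop
vertex 4.73 -0.563 -1.352
vertex 4.998 0.094 -0.691
vertex 2.691 -0.436 -0.65
endloop
endfacet
facet normal 0.277 0.677 0.682
outer loop
vertex 2.96 0.221 0.011
vertex 4.998 0.094 -0.691
vertex 2.63 1.563 -1.188
endloop
endfacet
facet normal -0.180 0.733 -0.656
outer loop
vertex 4.669 1.436 -1.89
vertex 4.4 0.779 -2.551
vertex 2.63 1.563 -1.188
endloop
endfacet
facet normal 0.277 0.677 0.682
outer loop
vertex 2.63 1.563 -1.188
vertex 4.998 0.094 -0.691
vertex 4.669 1.436 -1.89
endloop
endfacet
facet normal 0.944 -0.059 -0.326
outer loop
vertex 4.669 1.436 -1.89
vertex 4.73 -0.563 -1.352
vertex 4.4 0.779 -2.551
endloop
endfacet
facet normal 0.944 -0.059 -0.325
outer loop
vertex 4.998 0.094 -0.691
vertex 4.73 -0.563 -1.352
vertex 4.669 1.436 -1.89
endloop
endfacet
facet normal -0.264 -0.616 -0.742
outer loop
vertex -0.192 -1.056 -2.064
vertex -0.76 -0.666 -2.186
vertex -0.12 -0.605 -2.464
endloop
endfacet
facet normal 0.957 -0.262 -0.123
outer loop
vertex -0.192 -1.056 -2.064
vertex -0.12 -0.605 -2.464
vertex 0.268 0.016 -0.772
endloop
endfacet
facet normal 0.957 -0.261 -0.124
outer loop
vertex 0.268 0.016 -0.772
vertex -0.12 -0.605 -2.464
vertex 0.339 0.467 -1.172
endloop
endfacet
facet normal 0.264 0.616 0.742
outer loop
vertex 0.268 0.016 -0.772
vertex 0.339 0.467 -1.172
vertex -0.3 0.406 -0.894
endloop
endfacet
facet normal -0.264 -0.615 -0.743
outer loop
vertex -0.12 -0.605 -2.464
vertex -0.76 -0.666 -2.186
vertex -0.53 -0.199 -2.654
endloop
endfacet
facet normal 0.689 0.419 -0.592
outer loop
vertex -0.12 -0.605 -2.464
vertex -0.53 -0.199 -2.654
vertex 0.339 0.467 -1.172
endloop
endfacet
facet normal 0.689 0.418 -0.592
outer loop
vertex 0.339 0.467 -1.172
vertex -0.53 -0.199 -2.654
vertex -0.071 0.872 -1.363
endloop
endfacet
facet normal 0.264 0.617 0.742
outer loop
vertex 0.339 0.467 -1.172
vertex -0.071 0.872 -1.363
vertex -0.3 0.406 -0.894
endloop
endfacet
facet normal -0.263 -0.615 -0.743
outer loop
vertex -0.53 -0.199 -2.654
vertex -0.76 -0.666 -2.186
vertex -1.113 -0.145 -2.492
endloop
endfacet
facet normal -0.098 0.783 -0.614
outer loop
vertex -0.53 -0.199 -2.654
vertex -1.113 -0.145 -2.492
vertex -0.071 0.872 -1.363
endloop
endfacet
facet normal -0.097 0.782 -0.615
outer loop
vertex -0.071 0.872 -1.363
vertex -1.113 -0.145 -2.492
vertex -0.654 0.927 -1.201
endloop
endfacet
facet normal 0.264 0.617 0.742
outer loop
vertex -0.071 0.872 -1.363
vertex -0.654 0.927 -1.201
vertex -0.3 0.406 -0.894
endloop
endfacet
facet normal -0.264 -0.615 -0.743
outer loop
vertex -1.113 -0.145 -2.492
vertex -0.76 -0.666 -2.186
vertex -1.43 -0.483 -2.099
endloop
endfacet
facet normal -0.811 0.558 -0.175
outer loop
vertex -1.113 -0.145 -2.492
vertex -1.43 -0.483 -2.099
vertex -0.654 0.927 -1.201
endloop
endfacet
facet normal -0.811 0.558 -0.175
outer loop
vertex -0.654 0.927 -1.201
vertex -1.43 -0.483 -2.099
vertex -0.971 0.589 -0.808
endloop
endfacet
facet normal 0.263 0.616 0.742
outer loop
vertex -0.654 0.927 -1.201
vertex -0.971 0.589 -0.808
vertex -0.3 0.406 -0.894
endloop
endfacet
facet normal -0.265 -0.616 -0.742
outer loop
vertex -1.43 -0.483 -2.099
vertex -0.76 -0.666 -2.186
vertex -1.242 -0.959 -1.771
endloop
endfacet
facet normal -0.914 -0.087 0.397
outer loop
vertex -1.43 -0.483 -2.099
vertex -1.242 -0.959 -1.771
vertex -0.971 0.589 -0.808
endloop
endfacet
facet normal -0.913 -0.088 0.398
outer loop
vertex -0.971 0.589 -0.808
vertex -1.242 -0.959 -1.771
vertex -0.782 0.113 -0.48
endloop
endfacet
facet normal 0.263 0.616 0.742
outer loop
vertex -0.971 0.589 -0.808
vertex -0.782 0.113 -0.48
vertex -0.3 0.406 -0.894
endloop
endfacet
facet normal -0.265 -0.616 -0.742
outer loop
vertex -1.242 -0.959 -1.771
vertex -0.76 -0.666 -2.186
vertex -0.691 -1.214 -1.756
endloop
endfacet
facet normal -0.327 -0.667 0.670
outer loop
vertex -1.242 -0.959 -1.771
vertex -0.691 -1.214 -1.756
vertex -0.782 0.113 -0.48
endloop
endfacet
facet normal -0.328 -0.666 0.670
outer loop
vertex -0.782 0.113 -0.48
vertex -0.691 -1.214 -1.756
vertex -0.231 -0.142 -0.464
endloop
endfacet
facet normal 0.263 0.616 0.743
outer loop
vertex -0.782 0.113 -0.48
vertex -0.231 -0.142 -0.464
vertex -0.3 0.406 -0.894
endloop
endfacet
facet normal -0.263 -0.616 -0.743
outer loop
vertex -0.691 -1.214 -1.756
vertex -0.76 -0.666 -2.186
vertex -0.192 -1.056 -2.064
endloop
endfacet
facet normal 0.505 -0.744 0.437
outer loop
vertex -0.691 -1.214 -1.756
vertex -0.192 -1.056 -2.064
vertex -0.231 -0.142 -0.464
endloop
endfacet
facet normal 0.505 -0.744 0.437
outer loop
vertex -0.231 -0.142 -0.464
vertex -0.192 -1.056 -2.064
vertex 0.268 0.016 -0.772
endloop
endfacet
facet normal 0.263 0.616 0.743
outer loop
vertex -0.231 -0.142 -0.464
vertex 0.268 0.016 -0.772
vertex -0.3 0.406 -0.894
endloop
endfacet

endsolid


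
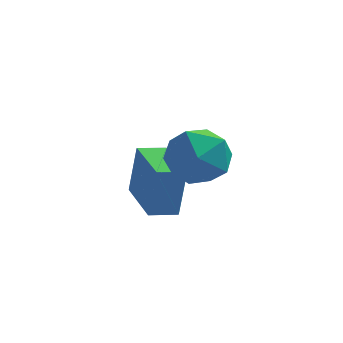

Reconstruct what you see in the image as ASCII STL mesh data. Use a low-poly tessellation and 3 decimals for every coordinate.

solid 
facet normal -0.433 0.528 0.731
outer loop
vertex -1.353 0.743 1.425
vertex -2.461 0.386 1.027
vertex -1.863 -0.286 1.866
endloop
endfacet
facet normal 0.211 0.295 0.932
outer loop
vertex -1.353 0.743 1.425
vertex -1.863 -0.286 1.866
vertex -0.665 -0.263 1.588
endloop
endfacet
facet normal 0.692 0.549 0.469
outer loop
vertex -1.353 0.743 1.425
vertex -0.665 -0.263 1.588
vertex -0.523 0.422 0.576
endloop
endfacet
facet normal 0.345 0.939 -0.018
outer loop
vertex -1.353 0.743 1.425
vertex -0.523 0.422 0.576
vertex -1.633 0.823 0.229
endloop
endfacet
facet normal -0.350 0.926 0.144
outer loop
vertex -1.353 0.743 1.425
vertex -1.633 0.823 0.229
vertex -2.461 0.386 1.027
endloop
endfacet
facet normal 0.213 -0.416 0.884
outer loop
vertex -0.665 -0.263 1.588
vertex -1.863 -0.286 1.866
vertex -1.347 -1.243 1.291
endloop
endfacet
facet normal -0.829 -0.040 0.558
outer loop
vertex -1.863 -0.286 1.866
vertex -2.461 0.386 1.027
vertex -2.457 -0.842 0.944
endloop
endfacet
facet normal -0.695 0.603 -0.392
outer loop
vertex -2.461 0.386 1.027
vertex -1.633 0.823 0.229
vertex -2.315 -0.157 -0.068
endloop
endfacet
facet normal 0.429 0.624 -0.653
outer loop
vertex -1.633 0.823 0.229
vertex -0.523 0.422 0.576
vertex -1.117 -0.134 -0.346
endloop
endfacet
facet normal 0.991 -0.006 0.135
outer loop
vertex -0.523 0.422 0.576
vertex -0.665 -0.263 1.588
vertex -0.519 -0.806 0.493
endloop
endfacet
facet normal -0.345 -0.939 0.018
outer loop
vertex -1.627 -1.163 0.095
vertex -1.347 -1.243 1.291
vertex -2.457 -0.842 0.944
endloop
endfacet
facet normal -0.692 -0.549 -0.469
outer loop
vertex -1.627 -1.163 0.095
vertex -2.457 -0.842 0.944
vertex -2.315 -0.157 -0.068
endloop
endfacet
facet normal -0.211 -0.295 -0.932
outer loop
vertex -1.627 -1.163 0.095
vertex -2.315 -0.157 -0.068
vertex -1.117 -0.134 -0.346
endloop
endfacet
facet normal 0.433 -0.528 -0.731
outer loop
vertex -1.627 -1.163 0.095
vertex -1.117 -0.134 -0.346
vertex -0.519 -0.806 0.493
endloop
endfacet
facet normal 0.350 -0.926 -0.144
outer loop
vertex -1.627 -1.163 0.095
vertex -0.519 -0.806 0.493
vertex -1.347 -1.243 1.291
endloop
endfacet
facet normal -0.429 -0.624 0.653
outer loop
vertex -2.457 -0.842 0.944
vertex -1.347 -1.243 1.291
vertex -1.863 -0.286 1.866
endloop
endfacet
facet normal -0.991 0.006 -0.135
outer loop
vertex -2.315 -0.157 -0.068
vertex -2.457 -0.842 0.944
vertex -2.461 0.386 1.027
endloop
endfacet
facet normal -0.213 0.416 -0.884
outer loop
vertex -1.117 -0.134 -0.346
vertex -2.315 -0.157 -0.068
vertex -1.633 0.823 0.229
endloop
endfacet
facet normal 0.829 0.040 -0.558
outer loop
vertex -0.519 -0.806 0.493
vertex -1.117 -0.134 -0.346
vertex -0.523 0.422 0.576
endloop
endfacet
facet normal 0.695 -0.603 0.392
outer loop
vertex -1.347 -1.243 1.291
vertex -0.519 -0.806 0.493
vertex -0.665 -0.263 1.588
endloop
endfacet
facet normal -0.883 -0.441 0.160
outer loop
vertex -3.09 1.641 -1.2
vertex -4.084 3.602 -1.28
vertex -3.335 1.439 -3.114
endloop
endfacet
facet normal 0.452 -0.891 0.036
outer loop
vertex -2.416 1.898 -3.28
vertex -3.09 1.641 -1.2
vertex -3.335 1.439 -3.114
endloop
endfacet
facet normal -0.883 -0.441 0.159
outer loop
vertex -3.335 1.439 -3.114
vertex -4.084 3.602 -1.28
vertex -4.328 3.4 -3.194
endloop
endfacet
facet normal -0.126 -0.104 -0.987
outer loop
vertex -4.328 3.4 -3.194
vertex -2.416 1.898 -3.28
vertex -3.335 1.439 -3.114
endloop
endfacet
facet normal 0.126 0.104 0.987
outer loop
vertex -3.09 1.641 -1.2
vertex -3.165 4.061 -1.446
vertex -4.084 3.602 -1.28
endloop
endfacet
facet normal 0.452 -0.891 0.036
outer loop
vertex -2.172 2.1 -1.366
vertex -3.09 1.641 -1.2
vertex -2.416 1.898 -3.28
endloop
endfacet
facet normal 0.126 0.104 0.987
outer loop
vertex -2.172 2.1 -1.366
vertex -3.165 4.061 -1.446
vertex -3.09 1.641 -1.2
endloop
endfacet
facet normal -0.452 0.891 -0.036
outer loop
vertex -4.084 3.602 -1.28
vertex -3.165 4.061 -1.446
vertex -4.328 3.4 -3.194
endloop
endfacet
facet normal -0.126 -0.104 -0.987
outer loop
vertex -3.41 3.859 -3.36
vertex -2.416 1.898 -3.28
vertex -4.328 3.4 -3.194
endloop
endfacet
facet normal -0.452 0.891 -0.036
outer loop
vertex -4.328 3.4 -3.194
vertex -3.165 4.061 -1.446
vertex -3.41 3.859 -3.36
endloop
endfacet
facet normal 0.883 0.441 -0.159
outer loop
vertex -3.41 3.859 -3.36
vertex -2.172 2.1 -1.366
vertex -2.416 1.898 -3.28
endloop
endfacet
facet normal 0.883 0.441 -0.160
outer loop
vertex -3.165 4.061 -1.446
vertex -2.172 2.1 -1.366
vertex -3.41 3.859 -3.36
endloop
endfacet

endsolid


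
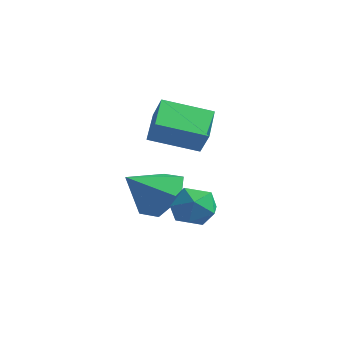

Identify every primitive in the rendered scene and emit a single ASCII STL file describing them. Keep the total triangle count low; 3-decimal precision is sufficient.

solid 
facet normal 0.243 0.740 -0.627
outer loop
vertex 0.514 -1.253 -1.449
vertex -0.445 -1.098 -1.637
vertex -0.001 -0.615 -0.895
endloop
endfacet
facet normal 0.594 -0.198 0.780
outer loop
vertex 0.514 -1.253 -1.449
vertex -0.001 -0.615 -0.895
vertex -0.815 -2.222 -0.683
endloop
endfacet
facet normal 0.243 0.740 -0.627
outer loop
vertex -0.001 -0.615 -0.895
vertex -0.445 -1.098 -1.637
vertex -0.961 -0.459 -1.083
endloop
endfacet
facet normal -0.156 0.206 0.966
outer loop
vertex -0.001 -0.615 -0.895
vertex -0.961 -0.459 -1.083
vertex -0.815 -2.222 -0.683
endloop
endfacet
facet normal 0.243 0.740 -0.627
outer loop
vertex -0.961 -0.459 -1.083
vertex -0.445 -1.098 -1.637
vertex -1.405 -0.942 -1.825
endloop
endfacet
facet normal -0.869 0.040 0.494
outer loop
vertex -0.961 -0.459 -1.083
vertex -1.405 -0.942 -1.825
vertex -0.815 -2.222 -0.683
endloop
endfacet
facet normal 0.243 0.740 -0.627
outer loop
vertex -1.405 -0.942 -1.825
vertex -0.445 -1.098 -1.637
vertex -0.889 -1.58 -2.378
endloop
endfacet
facet normal -0.832 -0.530 -0.164
outer loop
vertex -1.405 -0.942 -1.825
vertex -0.889 -1.58 -2.378
vertex -0.815 -2.222 -0.683
endloop
endfacet
facet normal 0.243 0.740 -0.627
outer loop
vertex -0.889 -1.58 -2.378
vertex -0.445 -1.098 -1.637
vertex 0.07 -1.736 -2.19
endloop
endfacet
facet normal -0.083 -0.933 -0.350
outer loop
vertex -0.889 -1.58 -2.378
vertex 0.07 -1.736 -2.19
vertex -0.815 -2.222 -0.683
endloop
endfacet
facet normal 0.243 0.740 -0.628
outer loop
vertex 0.07 -1.736 -2.19
vertex -0.445 -1.098 -1.637
vertex 0.514 -1.253 -1.449
endloop
endfacet
facet normal 0.630 -0.767 0.123
outer loop
vertex 0.07 -1.736 -2.19
vertex 0.514 -1.253 -1.449
vertex -0.815 -2.222 -0.683
endloop
endfacet
facet normal -0.545 0.182 -0.818
outer loop
vertex -0.548 -1.334 1.661
vertex 0.538 -0.248 1.179
vertex 0.069 -2.221 1.052
endloop
endfacet
facet normal -0.674 -0.675 0.300
outer loop
vertex 0.582 -2.392 1.821
vertex -0.548 -1.334 1.661
vertex 0.069 -2.221 1.052
endloop
endfacet
facet normal -0.545 0.182 -0.818
outer loop
vertex 0.069 -2.221 1.052
vertex 0.538 -0.248 1.179
vertex 1.155 -1.135 0.57
endloop
endfacet
facet normal 0.497 -0.715 -0.491
outer loop
vertex 1.155 -1.135 0.57
vertex 0.582 -2.392 1.821
vertex 0.069 -2.221 1.052
endloop
endfacet
facet normal -0.497 0.715 0.491
outer loop
vertex -0.548 -1.334 1.661
vertex 1.051 -0.419 1.948
vertex 0.538 -0.248 1.179
endloop
endfacet
facet normal -0.674 -0.675 0.300
outer loop
vertex -0.035 -1.505 2.43
vertex -0.548 -1.334 1.661
vertex 0.582 -2.392 1.821
endloop
endfacet
facet normal -0.497 0.715 0.491
outer loop
vertex -0.035 -1.505 2.43
vertex 1.051 -0.419 1.948
vertex -0.548 -1.334 1.661
endloop
endfacet
facet normal 0.674 0.675 -0.300
outer loop
vertex 0.538 -0.248 1.179
vertex 1.051 -0.419 1.948
vertex 1.155 -1.135 0.57
endloop
endfacet
facet normal 0.497 -0.715 -0.491
outer loop
vertex 1.668 -1.306 1.339
vertex 0.582 -2.392 1.821
vertex 1.155 -1.135 0.57
endloop
endfacet
facet normal 0.674 0.675 -0.300
outer loop
vertex 1.155 -1.135 0.57
vertex 1.051 -0.419 1.948
vertex 1.668 -1.306 1.339
endloop
endfacet
facet normal 0.545 -0.182 0.818
outer loop
vertex 1.668 -1.306 1.339
vertex -0.035 -1.505 2.43
vertex 0.582 -2.392 1.821
endloop
endfacet
facet normal 0.545 -0.182 0.818
outer loop
vertex 1.051 -0.419 1.948
vertex -0.035 -1.505 2.43
vertex 1.668 -1.306 1.339
endloop
endfacet
facet normal -0.125 0.432 0.893
outer loop
vertex 1.887 -2.006 -0.549
vertex 2.005 -2.692 -0.201
vertex 2.607 -2.221 -0.344
endloop
endfacet
facet normal 0.147 0.894 0.423
outer loop
vertex 1.887 -2.006 -0.549
vertex 2.607 -2.221 -0.344
vertex 2.484 -1.876 -1.031
endloop
endfacet
facet normal -0.307 0.943 -0.126
outer loop
vertex 1.887 -2.006 -0.549
vertex 2.484 -1.876 -1.031
vertex 1.806 -2.134 -1.312
endloop
endfacet
facet normal -0.860 0.510 0.006
outer loop
vertex 1.887 -2.006 -0.549
vertex 1.806 -2.134 -1.312
vertex 1.51 -2.639 -0.799
endloop
endfacet
facet normal -0.747 0.194 0.636
outer loop
vertex 1.887 -2.006 -0.549
vertex 1.51 -2.639 -0.799
vertex 2.005 -2.692 -0.201
endloop
endfacet
facet normal 0.760 0.625 0.178
outer loop
vertex 2.484 -1.876 -1.031
vertex 2.607 -2.221 -0.344
vertex 2.97 -2.481 -0.981
endloop
endfacet
facet normal 0.320 -0.124 0.939
outer loop
vertex 2.607 -2.221 -0.344
vertex 2.005 -2.692 -0.201
vertex 2.674 -2.986 -0.468
endloop
endfacet
facet normal -0.685 -0.507 0.522
outer loop
vertex 2.005 -2.692 -0.201
vertex 1.51 -2.639 -0.799
vertex 1.996 -3.244 -0.749
endloop
endfacet
facet normal -0.868 0.004 -0.496
outer loop
vertex 1.51 -2.639 -0.799
vertex 1.806 -2.134 -1.312
vertex 1.873 -2.899 -1.436
endloop
endfacet
facet normal 0.026 0.704 -0.710
outer loop
vertex 1.806 -2.134 -1.312
vertex 2.484 -1.876 -1.031
vertex 2.475 -2.428 -1.579
endloop
endfacet
facet normal 0.860 -0.510 -0.006
outer loop
vertex 2.593 -3.114 -1.231
vertex 2.97 -2.481 -0.981
vertex 2.674 -2.986 -0.468
endloop
endfacet
facet normal 0.307 -0.943 0.126
outer loop
vertex 2.593 -3.114 -1.231
vertex 2.674 -2.986 -0.468
vertex 1.996 -3.244 -0.749
endloop
endfacet
facet normal -0.147 -0.894 -0.423
outer loop
vertex 2.593 -3.114 -1.231
vertex 1.996 -3.244 -0.749
vertex 1.873 -2.899 -1.436
endloop
endfacet
facet normal 0.125 -0.432 -0.893
outer loop
vertex 2.593 -3.114 -1.231
vertex 1.873 -2.899 -1.436
vertex 2.475 -2.428 -1.579
endloop
endfacet
facet normal 0.747 -0.194 -0.636
outer loop
vertex 2.593 -3.114 -1.231
vertex 2.475 -2.428 -1.579
vertex 2.97 -2.481 -0.981
endloop
endfacet
facet normal 0.868 -0.004 0.496
outer loop
vertex 2.674 -2.986 -0.468
vertex 2.97 -2.481 -0.981
vertex 2.607 -2.221 -0.344
endloop
endfacet
facet normal -0.026 -0.704 0.710
outer loop
vertex 1.996 -3.244 -0.749
vertex 2.674 -2.986 -0.468
vertex 2.005 -2.692 -0.201
endloop
endfacet
facet normal -0.760 -0.625 -0.178
outer loop
vertex 1.873 -2.899 -1.436
vertex 1.996 -3.244 -0.749
vertex 1.51 -2.639 -0.799
endloop
endfacet
facet normal -0.320 0.124 -0.939
outer loop
vertex 2.475 -2.428 -1.579
vertex 1.873 -2.899 -1.436
vertex 1.806 -2.134 -1.312
endloop
endfacet
facet normal 0.685 0.507 -0.522
outer loop
vertex 2.97 -2.481 -0.981
vertex 2.475 -2.428 -1.579
vertex 2.484 -1.876 -1.031
endloop
endfacet

endsolid


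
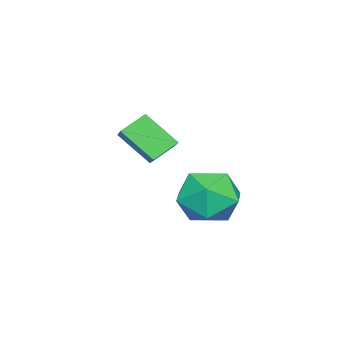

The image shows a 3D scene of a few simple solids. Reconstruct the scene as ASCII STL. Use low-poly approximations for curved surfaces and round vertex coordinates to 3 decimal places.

solid 
facet normal -0.354 0.855 0.379
outer loop
vertex -0.95 0.655 1.569
vertex -2.08 0.276 1.368
vertex -1.54 0.033 2.422
endloop
endfacet
facet normal 0.268 0.681 0.682
outer loop
vertex -0.95 0.655 1.569
vertex -1.54 0.033 2.422
vertex -0.375 -0.202 2.199
endloop
endfacet
facet normal 0.759 0.630 0.165
outer loop
vertex -0.95 0.655 1.569
vertex -0.375 -0.202 2.199
vertex -0.196 -0.105 1.007
endloop
endfacet
facet normal 0.440 0.774 -0.456
outer loop
vertex -0.95 0.655 1.569
vertex -0.196 -0.105 1.007
vertex -1.25 0.191 0.493
endloop
endfacet
facet normal -0.248 0.913 -0.324
outer loop
vertex -0.95 0.655 1.569
vertex -1.25 0.191 0.493
vertex -2.08 0.276 1.368
endloop
endfacet
facet normal 0.195 0.036 0.980
outer loop
vertex -0.375 -0.202 2.199
vertex -1.54 0.033 2.422
vertex -1.15 -1.111 2.387
endloop
endfacet
facet normal -0.812 0.319 0.489
outer loop
vertex -1.54 0.033 2.422
vertex -2.08 0.276 1.368
vertex -2.204 -0.815 1.873
endloop
endfacet
facet normal -0.641 0.412 -0.648
outer loop
vertex -2.08 0.276 1.368
vertex -1.25 0.191 0.493
vertex -2.025 -0.718 0.681
endloop
endfacet
facet normal 0.473 0.187 -0.861
outer loop
vertex -1.25 0.191 0.493
vertex -0.196 -0.105 1.007
vertex -0.86 -0.953 0.458
endloop
endfacet
facet normal 0.988 -0.045 0.145
outer loop
vertex -0.196 -0.105 1.007
vertex -0.375 -0.202 2.199
vertex -0.32 -1.196 1.512
endloop
endfacet
facet normal -0.440 -0.774 0.456
outer loop
vertex -1.45 -1.575 1.311
vertex -1.15 -1.111 2.387
vertex -2.204 -0.815 1.873
endloop
endfacet
facet normal -0.759 -0.630 -0.165
outer loop
vertex -1.45 -1.575 1.311
vertex -2.204 -0.815 1.873
vertex -2.025 -0.718 0.681
endloop
endfacet
facet normal -0.268 -0.681 -0.682
outer loop
vertex -1.45 -1.575 1.311
vertex -2.025 -0.718 0.681
vertex -0.86 -0.953 0.458
endloop
endfacet
facet normal 0.354 -0.855 -0.379
outer loop
vertex -1.45 -1.575 1.311
vertex -0.86 -0.953 0.458
vertex -0.32 -1.196 1.512
endloop
endfacet
facet normal 0.248 -0.913 0.324
outer loop
vertex -1.45 -1.575 1.311
vertex -0.32 -1.196 1.512
vertex -1.15 -1.111 2.387
endloop
endfacet
facet normal -0.473 -0.187 0.861
outer loop
vertex -2.204 -0.815 1.873
vertex -1.15 -1.111 2.387
vertex -1.54 0.033 2.422
endloop
endfacet
facet normal -0.988 0.045 -0.145
outer loop
vertex -2.025 -0.718 0.681
vertex -2.204 -0.815 1.873
vertex -2.08 0.276 1.368
endloop
endfacet
facet normal -0.195 -0.036 -0.980
outer loop
vertex -0.86 -0.953 0.458
vertex -2.025 -0.718 0.681
vertex -1.25 0.191 0.493
endloop
endfacet
facet normal 0.812 -0.319 -0.489
outer loop
vertex -0.32 -1.196 1.512
vertex -0.86 -0.953 0.458
vertex -0.196 -0.105 1.007
endloop
endfacet
facet normal 0.641 -0.412 0.648
outer loop
vertex -1.15 -1.111 2.387
vertex -0.32 -1.196 1.512
vertex -0.375 -0.202 2.199
endloop
endfacet
facet normal -0.703 0.495 0.511
outer loop
vertex -4.524 -4.232 3.03
vertex -3.856 -3.81 3.54
vertex -4.458 -3.011 1.937
endloop
endfacet
facet normal -0.710 -0.448 -0.543
outer loop
vertex -3.664 -3.57 1.36
vertex -4.524 -4.232 3.03
vertex -4.458 -3.011 1.937
endloop
endfacet
facet normal -0.703 0.495 0.511
outer loop
vertex -4.458 -3.011 1.937
vertex -3.856 -3.81 3.54
vertex -3.791 -2.589 2.447
endloop
endfacet
facet normal 0.039 0.744 -0.667
outer loop
vertex -3.791 -2.589 2.447
vertex -3.664 -3.57 1.36
vertex -4.458 -3.011 1.937
endloop
endfacet
facet normal -0.039 -0.744 0.667
outer loop
vertex -4.524 -4.232 3.03
vertex -3.062 -4.369 2.963
vertex -3.856 -3.81 3.54
endloop
endfacet
facet normal -0.710 -0.449 -0.543
outer loop
vertex -3.729 -4.791 2.453
vertex -4.524 -4.232 3.03
vertex -3.664 -3.57 1.36
endloop
endfacet
facet normal -0.039 -0.744 0.667
outer loop
vertex -3.729 -4.791 2.453
vertex -3.062 -4.369 2.963
vertex -4.524 -4.232 3.03
endloop
endfacet
facet normal 0.710 0.448 0.543
outer loop
vertex -3.856 -3.81 3.54
vertex -3.062 -4.369 2.963
vertex -3.791 -2.589 2.447
endloop
endfacet
facet normal 0.039 0.744 -0.667
outer loop
vertex -2.996 -3.148 1.87
vertex -3.664 -3.57 1.36
vertex -3.791 -2.589 2.447
endloop
endfacet
facet normal 0.710 0.448 0.544
outer loop
vertex -3.791 -2.589 2.447
vertex -3.062 -4.369 2.963
vertex -2.996 -3.148 1.87
endloop
endfacet
facet normal 0.703 -0.495 -0.511
outer loop
vertex -2.996 -3.148 1.87
vertex -3.729 -4.791 2.453
vertex -3.664 -3.57 1.36
endloop
endfacet
facet normal 0.703 -0.495 -0.510
outer loop
vertex -3.062 -4.369 2.963
vertex -3.729 -4.791 2.453
vertex -2.996 -3.148 1.87
endloop
endfacet

endsolid


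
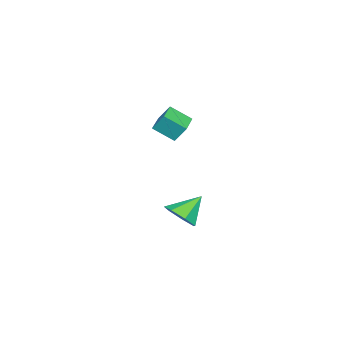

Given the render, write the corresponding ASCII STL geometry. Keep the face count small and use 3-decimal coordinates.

solid 
facet normal -0.998 -0.058 0.033
outer loop
vertex -2.935 -2.585 2.857
vertex -3.017 -1.578 2.138
vertex -2.929 -3.125 2.1
endloop
endfacet
facet normal 0.066 -0.812 0.580
outer loop
vertex -1.163 -3.022 2.042
vertex -2.935 -2.585 2.857
vertex -2.929 -3.125 2.1
endloop
endfacet
facet normal -0.998 -0.058 0.033
outer loop
vertex -2.929 -3.125 2.1
vertex -3.017 -1.578 2.138
vertex -3.011 -2.118 1.381
endloop
endfacet
facet normal 0.007 -0.581 -0.814
outer loop
vertex -3.011 -2.118 1.381
vertex -1.163 -3.022 2.042
vertex -2.929 -3.125 2.1
endloop
endfacet
facet normal -0.007 0.581 0.814
outer loop
vertex -2.935 -2.585 2.857
vertex -1.251 -1.475 2.08
vertex -3.017 -1.578 2.138
endloop
endfacet
facet normal 0.066 -0.812 0.580
outer loop
vertex -1.169 -2.482 2.799
vertex -2.935 -2.585 2.857
vertex -1.163 -3.022 2.042
endloop
endfacet
facet normal -0.007 0.581 0.814
outer loop
vertex -1.169 -2.482 2.799
vertex -1.251 -1.475 2.08
vertex -2.935 -2.585 2.857
endloop
endfacet
facet normal -0.066 0.812 -0.580
outer loop
vertex -3.017 -1.578 2.138
vertex -1.251 -1.475 2.08
vertex -3.011 -2.118 1.381
endloop
endfacet
facet normal 0.007 -0.581 -0.814
outer loop
vertex -1.245 -2.015 1.323
vertex -1.163 -3.022 2.042
vertex -3.011 -2.118 1.381
endloop
endfacet
facet normal -0.066 0.812 -0.580
outer loop
vertex -3.011 -2.118 1.381
vertex -1.251 -1.475 2.08
vertex -1.245 -2.015 1.323
endloop
endfacet
facet normal 0.998 0.058 -0.033
outer loop
vertex -1.245 -2.015 1.323
vertex -1.169 -2.482 2.799
vertex -1.163 -3.022 2.042
endloop
endfacet
facet normal 0.998 0.058 -0.033
outer loop
vertex -1.251 -1.475 2.08
vertex -1.169 -2.482 2.799
vertex -1.245 -2.015 1.323
endloop
endfacet
facet normal 0.463 -0.547 -0.698
outer loop
vertex 4.113 -1.021 -0.827
vertex 3.526 -0.766 -1.416
vertex 4.283 -0.392 -1.207
endloop
endfacet
facet normal 0.534 0.327 0.780
outer loop
vertex 4.113 -1.021 -0.827
vertex 4.283 -0.392 -1.207
vertex 2.854 0.026 -0.404
endloop
endfacet
facet normal 0.463 -0.547 -0.698
outer loop
vertex 4.283 -0.392 -1.207
vertex 3.526 -0.766 -1.416
vertex 3.883 -0.044 -1.745
endloop
endfacet
facet normal 0.405 0.875 0.265
outer loop
vertex 4.283 -0.392 -1.207
vertex 3.883 -0.044 -1.745
vertex 2.854 0.026 -0.404
endloop
endfacet
facet normal 0.463 -0.547 -0.698
outer loop
vertex 3.883 -0.044 -1.745
vertex 3.526 -0.766 -1.416
vertex 3.214 -0.24 -2.035
endloop
endfacet
facet normal -0.195 0.960 -0.200
outer loop
vertex 3.883 -0.044 -1.745
vertex 3.214 -0.24 -2.035
vertex 2.854 0.026 -0.404
endloop
endfacet
facet normal 0.463 -0.547 -0.698
outer loop
vertex 3.214 -0.24 -2.035
vertex 3.526 -0.766 -1.416
vertex 2.78 -0.832 -1.859
endloop
endfacet
facet normal -0.814 0.518 -0.264
outer loop
vertex 3.214 -0.24 -2.035
vertex 2.78 -0.832 -1.859
vertex 2.854 0.026 -0.404
endloop
endfacet
facet normal 0.463 -0.546 -0.698
outer loop
vertex 2.78 -0.832 -1.859
vertex 3.526 -0.766 -1.416
vertex 2.908 -1.375 -1.35
endloop
endfacet
facet normal -0.986 -0.119 0.121
outer loop
vertex 2.78 -0.832 -1.859
vertex 2.908 -1.375 -1.35
vertex 2.854 0.026 -0.404
endloop
endfacet
facet normal 0.464 -0.546 -0.698
outer loop
vertex 2.908 -1.375 -1.35
vertex 3.526 -0.766 -1.416
vertex 3.501 -1.459 -0.89
endloop
endfacet
facet normal -0.581 -0.471 0.664
outer loop
vertex 2.908 -1.375 -1.35
vertex 3.501 -1.459 -0.89
vertex 2.854 0.026 -0.404
endloop
endfacet
facet normal 0.463 -0.546 -0.698
outer loop
vertex 3.501 -1.459 -0.89
vertex 3.526 -0.766 -1.416
vertex 4.113 -1.021 -0.827
endloop
endfacet
facet normal 0.096 -0.272 0.958
outer loop
vertex 3.501 -1.459 -0.89
vertex 4.113 -1.021 -0.827
vertex 2.854 0.026 -0.404
endloop
endfacet

endsolid


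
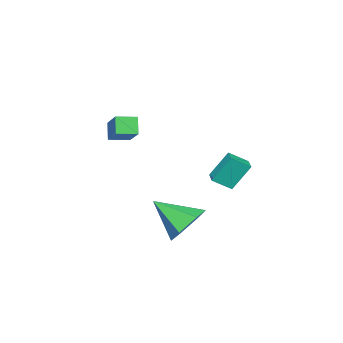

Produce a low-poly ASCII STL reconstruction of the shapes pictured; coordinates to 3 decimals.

solid 
facet normal -0.162 0.786 -0.596
outer loop
vertex 2.436 -0.43 -2.948
vertex 1.769 -0.001 -2.2
vertex 2.833 0.234 -2.18
endloop
endfacet
facet normal 0.898 -0.431 -0.092
outer loop
vertex 2.436 -0.43 -2.948
vertex 2.833 0.234 -2.18
vertex 2.091 -1.559 -1.02
endloop
endfacet
facet normal -0.162 0.786 -0.596
outer loop
vertex 2.833 0.234 -2.18
vertex 1.769 -0.001 -2.2
vertex 2.166 0.663 -1.432
endloop
endfacet
facet normal 0.769 0.091 0.633
outer loop
vertex 2.833 0.234 -2.18
vertex 2.166 0.663 -1.432
vertex 2.091 -1.559 -1.02
endloop
endfacet
facet normal -0.163 0.787 -0.596
outer loop
vertex 2.166 0.663 -1.432
vertex 1.769 -0.001 -2.2
vertex 1.102 0.427 -1.452
endloop
endfacet
facet normal -0.059 0.184 0.981
outer loop
vertex 2.166 0.663 -1.432
vertex 1.102 0.427 -1.452
vertex 2.091 -1.559 -1.02
endloop
endfacet
facet normal -0.163 0.787 -0.596
outer loop
vertex 1.102 0.427 -1.452
vertex 1.769 -0.001 -2.2
vertex 0.705 -0.237 -2.22
endloop
endfacet
facet normal -0.758 -0.246 0.604
outer loop
vertex 1.102 0.427 -1.452
vertex 0.705 -0.237 -2.22
vertex 2.091 -1.559 -1.02
endloop
endfacet
facet normal -0.163 0.786 -0.596
outer loop
vertex 0.705 -0.237 -2.22
vertex 1.769 -0.001 -2.2
vertex 1.372 -0.666 -2.968
endloop
endfacet
facet normal -0.629 -0.768 -0.120
outer loop
vertex 0.705 -0.237 -2.22
vertex 1.372 -0.666 -2.968
vertex 2.091 -1.559 -1.02
endloop
endfacet
facet normal -0.163 0.786 -0.596
outer loop
vertex 1.372 -0.666 -2.968
vertex 1.769 -0.001 -2.2
vertex 2.436 -0.43 -2.948
endloop
endfacet
facet normal 0.200 -0.861 -0.468
outer loop
vertex 1.372 -0.666 -2.968
vertex 2.436 -0.43 -2.948
vertex 2.091 -1.559 -1.02
endloop
endfacet
facet normal -0.574 -0.648 -0.501
outer loop
vertex 2.662 -3.45 3.312
vertex 1.996 -2.793 3.225
vertex 3.044 -3.169 2.512
endloop
endfacet
facet normal 0.709 -0.699 0.093
outer loop
vertex 3.984 -2.107 3.335
vertex 2.662 -3.45 3.312
vertex 3.044 -3.169 2.512
endloop
endfacet
facet normal -0.574 -0.647 -0.502
outer loop
vertex 3.044 -3.169 2.512
vertex 1.996 -2.793 3.225
vertex 2.378 -2.511 2.425
endloop
endfacet
facet normal 0.411 0.302 -0.860
outer loop
vertex 2.378 -2.511 2.425
vertex 3.984 -2.107 3.335
vertex 3.044 -3.169 2.512
endloop
endfacet
facet normal -0.411 -0.303 0.860
outer loop
vertex 2.662 -3.45 3.312
vertex 2.936 -1.731 4.048
vertex 1.996 -2.793 3.225
endloop
endfacet
facet normal 0.709 -0.699 0.092
outer loop
vertex 3.602 -2.389 4.135
vertex 2.662 -3.45 3.312
vertex 3.984 -2.107 3.335
endloop
endfacet
facet normal -0.411 -0.303 0.860
outer loop
vertex 3.602 -2.389 4.135
vertex 2.936 -1.731 4.048
vertex 2.662 -3.45 3.312
endloop
endfacet
facet normal -0.709 0.699 -0.092
outer loop
vertex 1.996 -2.793 3.225
vertex 2.936 -1.731 4.048
vertex 2.378 -2.511 2.425
endloop
endfacet
facet normal 0.411 0.303 -0.860
outer loop
vertex 3.318 -1.45 3.248
vertex 3.984 -2.107 3.335
vertex 2.378 -2.511 2.425
endloop
endfacet
facet normal -0.709 0.700 -0.093
outer loop
vertex 2.378 -2.511 2.425
vertex 2.936 -1.731 4.048
vertex 3.318 -1.45 3.248
endloop
endfacet
facet normal 0.573 0.648 0.502
outer loop
vertex 3.318 -1.45 3.248
vertex 3.602 -2.389 4.135
vertex 3.984 -2.107 3.335
endloop
endfacet
facet normal 0.574 0.647 0.501
outer loop
vertex 2.936 -1.731 4.048
vertex 3.602 -2.389 4.135
vertex 3.318 -1.45 3.248
endloop
endfacet
facet normal -0.541 0.652 -0.531
outer loop
vertex -2.542 0.33 0.213
vertex -1.895 0.851 0.193
vertex -2.053 -0.326 -1.091
endloop
endfacet
facet normal -0.779 -0.627 0.023
outer loop
vertex -1.485 -1.011 -0.533
vertex -2.542 0.33 0.213
vertex -2.053 -0.326 -1.091
endloop
endfacet
facet normal -0.541 0.652 -0.531
outer loop
vertex -2.053 -0.326 -1.091
vertex -1.895 0.851 0.193
vertex -1.406 0.194 -1.111
endloop
endfacet
facet normal 0.317 -0.427 -0.847
outer loop
vertex -1.406 0.194 -1.111
vertex -1.485 -1.011 -0.533
vertex -2.053 -0.326 -1.091
endloop
endfacet
facet normal -0.317 0.427 0.847
outer loop
vertex -2.542 0.33 0.213
vertex -1.327 0.166 0.751
vertex -1.895 0.851 0.193
endloop
endfacet
facet normal -0.779 -0.627 0.024
outer loop
vertex -1.974 -0.354 0.771
vertex -2.542 0.33 0.213
vertex -1.485 -1.011 -0.533
endloop
endfacet
facet normal -0.317 0.427 0.847
outer loop
vertex -1.974 -0.354 0.771
vertex -1.327 0.166 0.751
vertex -2.542 0.33 0.213
endloop
endfacet
facet normal 0.779 0.627 -0.024
outer loop
vertex -1.895 0.851 0.193
vertex -1.327 0.166 0.751
vertex -1.406 0.194 -1.111
endloop
endfacet
facet normal 0.318 -0.427 -0.847
outer loop
vertex -0.838 -0.49 -0.553
vertex -1.485 -1.011 -0.533
vertex -1.406 0.194 -1.111
endloop
endfacet
facet normal 0.778 0.627 -0.024
outer loop
vertex -1.406 0.194 -1.111
vertex -1.327 0.166 0.751
vertex -0.838 -0.49 -0.553
endloop
endfacet
facet normal 0.541 -0.652 0.531
outer loop
vertex -0.838 -0.49 -0.553
vertex -1.974 -0.354 0.771
vertex -1.485 -1.011 -0.533
endloop
endfacet
facet normal 0.541 -0.652 0.531
outer loop
vertex -1.327 0.166 0.751
vertex -1.974 -0.354 0.771
vertex -0.838 -0.49 -0.553
endloop
endfacet

endsolid


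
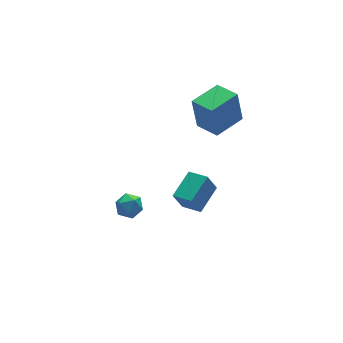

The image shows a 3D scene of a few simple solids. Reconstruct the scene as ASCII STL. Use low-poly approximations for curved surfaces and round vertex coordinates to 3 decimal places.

solid 
facet normal -0.390 -0.508 0.768
outer loop
vertex -3.339 -3.491 0.958
vertex -3.131 -4.096 0.663
vertex -2.703 -3.755 1.106
endloop
endfacet
facet normal -0.169 0.139 0.976
outer loop
vertex -3.339 -3.491 0.958
vertex -2.703 -3.755 1.106
vertex -2.78 -3.063 0.994
endloop
endfacet
facet normal -0.516 0.625 0.585
outer loop
vertex -3.339 -3.491 0.958
vertex -2.78 -3.063 0.994
vertex -3.256 -2.977 0.482
endloop
endfacet
facet normal -0.951 0.279 0.136
outer loop
vertex -3.339 -3.491 0.958
vertex -3.256 -2.977 0.482
vertex -3.473 -3.616 0.278
endloop
endfacet
facet normal -0.872 -0.421 0.249
outer loop
vertex -3.339 -3.491 0.958
vertex -3.473 -3.616 0.278
vertex -3.131 -4.096 0.663
endloop
endfacet
facet normal 0.526 0.193 0.828
outer loop
vertex -2.78 -3.063 0.994
vertex -2.703 -3.755 1.106
vertex -2.227 -3.404 0.722
endloop
endfacet
facet normal 0.170 -0.853 0.493
outer loop
vertex -2.703 -3.755 1.106
vertex -3.131 -4.096 0.663
vertex -2.444 -4.043 0.518
endloop
endfacet
facet normal -0.610 -0.713 -0.347
outer loop
vertex -3.131 -4.096 0.663
vertex -3.473 -3.616 0.278
vertex -2.92 -3.957 0.006
endloop
endfacet
facet normal -0.737 0.419 -0.530
outer loop
vertex -3.473 -3.616 0.278
vertex -3.256 -2.977 0.482
vertex -2.997 -3.265 -0.106
endloop
endfacet
facet normal -0.034 0.980 0.196
outer loop
vertex -3.256 -2.977 0.482
vertex -2.78 -3.063 0.994
vertex -2.569 -2.924 0.337
endloop
endfacet
facet normal 0.951 -0.279 -0.136
outer loop
vertex -2.361 -3.529 0.042
vertex -2.227 -3.404 0.722
vertex -2.444 -4.043 0.518
endloop
endfacet
facet normal 0.516 -0.625 -0.585
outer loop
vertex -2.361 -3.529 0.042
vertex -2.444 -4.043 0.518
vertex -2.92 -3.957 0.006
endloop
endfacet
facet normal 0.169 -0.139 -0.976
outer loop
vertex -2.361 -3.529 0.042
vertex -2.92 -3.957 0.006
vertex -2.997 -3.265 -0.106
endloop
endfacet
facet normal 0.390 0.508 -0.768
outer loop
vertex -2.361 -3.529 0.042
vertex -2.997 -3.265 -0.106
vertex -2.569 -2.924 0.337
endloop
endfacet
facet normal 0.872 0.421 -0.249
outer loop
vertex -2.361 -3.529 0.042
vertex -2.569 -2.924 0.337
vertex -2.227 -3.404 0.722
endloop
endfacet
facet normal 0.737 -0.419 0.530
outer loop
vertex -2.444 -4.043 0.518
vertex -2.227 -3.404 0.722
vertex -2.703 -3.755 1.106
endloop
endfacet
facet normal 0.034 -0.980 -0.196
outer loop
vertex -2.92 -3.957 0.006
vertex -2.444 -4.043 0.518
vertex -3.131 -4.096 0.663
endloop
endfacet
facet normal -0.526 -0.193 -0.828
outer loop
vertex -2.997 -3.265 -0.106
vertex -2.92 -3.957 0.006
vertex -3.473 -3.616 0.278
endloop
endfacet
facet normal -0.170 0.853 -0.493
outer loop
vertex -2.569 -2.924 0.337
vertex -2.997 -3.265 -0.106
vertex -3.256 -2.977 0.482
endloop
endfacet
facet normal 0.610 0.713 0.347
outer loop
vertex -2.227 -3.404 0.722
vertex -2.569 -2.924 0.337
vertex -2.78 -3.063 0.994
endloop
endfacet
facet normal -0.963 -0.266 -0.039
outer loop
vertex 2.463 -1.611 3.232
vertex 2.123 -0.345 3.005
vertex 2.609 -1.883 1.489
endloop
endfacet
facet normal 0.255 -0.952 0.170
outer loop
vertex 4.237 -1.435 1.555
vertex 2.463 -1.611 3.232
vertex 2.609 -1.883 1.489
endloop
endfacet
facet normal -0.963 -0.266 -0.039
outer loop
vertex 2.609 -1.883 1.489
vertex 2.123 -0.345 3.005
vertex 2.269 -0.618 1.263
endloop
endfacet
facet normal 0.082 -0.154 -0.985
outer loop
vertex 2.269 -0.618 1.263
vertex 4.237 -1.435 1.555
vertex 2.609 -1.883 1.489
endloop
endfacet
facet normal -0.082 0.154 0.985
outer loop
vertex 2.463 -1.611 3.232
vertex 3.751 0.103 3.071
vertex 2.123 -0.345 3.005
endloop
endfacet
facet normal 0.256 -0.952 0.171
outer loop
vertex 4.091 -1.162 3.297
vertex 2.463 -1.611 3.232
vertex 4.237 -1.435 1.555
endloop
endfacet
facet normal -0.082 0.154 0.985
outer loop
vertex 4.091 -1.162 3.297
vertex 3.751 0.103 3.071
vertex 2.463 -1.611 3.232
endloop
endfacet
facet normal -0.255 0.952 -0.171
outer loop
vertex 2.123 -0.345 3.005
vertex 3.751 0.103 3.071
vertex 2.269 -0.618 1.263
endloop
endfacet
facet normal 0.082 -0.155 -0.985
outer loop
vertex 3.897 -0.169 1.328
vertex 4.237 -1.435 1.555
vertex 2.269 -0.618 1.263
endloop
endfacet
facet normal -0.256 0.952 -0.170
outer loop
vertex 2.269 -0.618 1.263
vertex 3.751 0.103 3.071
vertex 3.897 -0.169 1.328
endloop
endfacet
facet normal 0.963 0.266 0.039
outer loop
vertex 3.897 -0.169 1.328
vertex 4.091 -1.162 3.297
vertex 4.237 -1.435 1.555
endloop
endfacet
facet normal 0.963 0.266 0.039
outer loop
vertex 3.751 0.103 3.071
vertex 4.091 -1.162 3.297
vertex 3.897 -0.169 1.328
endloop
endfacet
facet normal -0.815 -0.483 -0.321
outer loop
vertex 0.536 -3.176 -1.383
vertex 0.078 -2.224 -1.652
vertex 1.003 -3.254 -2.452
endloop
endfacet
facet normal 0.420 -0.873 0.247
outer loop
vertex 2.282 -2.496 -1.948
vertex 0.536 -3.176 -1.383
vertex 1.003 -3.254 -2.452
endloop
endfacet
facet normal -0.815 -0.483 -0.320
outer loop
vertex 1.003 -3.254 -2.452
vertex 0.078 -2.224 -1.652
vertex 0.545 -2.302 -2.722
endloop
endfacet
facet normal 0.400 -0.067 -0.914
outer loop
vertex 0.545 -2.302 -2.722
vertex 2.282 -2.496 -1.948
vertex 1.003 -3.254 -2.452
endloop
endfacet
facet normal -0.400 0.066 0.914
outer loop
vertex 0.536 -3.176 -1.383
vertex 1.357 -1.466 -1.148
vertex 0.078 -2.224 -1.652
endloop
endfacet
facet normal 0.420 -0.873 0.247
outer loop
vertex 1.815 -2.418 -0.878
vertex 0.536 -3.176 -1.383
vertex 2.282 -2.496 -1.948
endloop
endfacet
facet normal -0.400 0.067 0.914
outer loop
vertex 1.815 -2.418 -0.878
vertex 1.357 -1.466 -1.148
vertex 0.536 -3.176 -1.383
endloop
endfacet
facet normal -0.420 0.873 -0.247
outer loop
vertex 0.078 -2.224 -1.652
vertex 1.357 -1.466 -1.148
vertex 0.545 -2.302 -2.722
endloop
endfacet
facet normal 0.400 -0.066 -0.914
outer loop
vertex 1.824 -1.544 -2.217
vertex 2.282 -2.496 -1.948
vertex 0.545 -2.302 -2.722
endloop
endfacet
facet normal -0.420 0.873 -0.247
outer loop
vertex 0.545 -2.302 -2.722
vertex 1.357 -1.466 -1.148
vertex 1.824 -1.544 -2.217
endloop
endfacet
facet normal 0.815 0.483 0.321
outer loop
vertex 1.824 -1.544 -2.217
vertex 1.815 -2.418 -0.878
vertex 2.282 -2.496 -1.948
endloop
endfacet
facet normal 0.815 0.483 0.321
outer loop
vertex 1.357 -1.466 -1.148
vertex 1.815 -2.418 -0.878
vertex 1.824 -1.544 -2.217
endloop
endfacet

endsolid
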